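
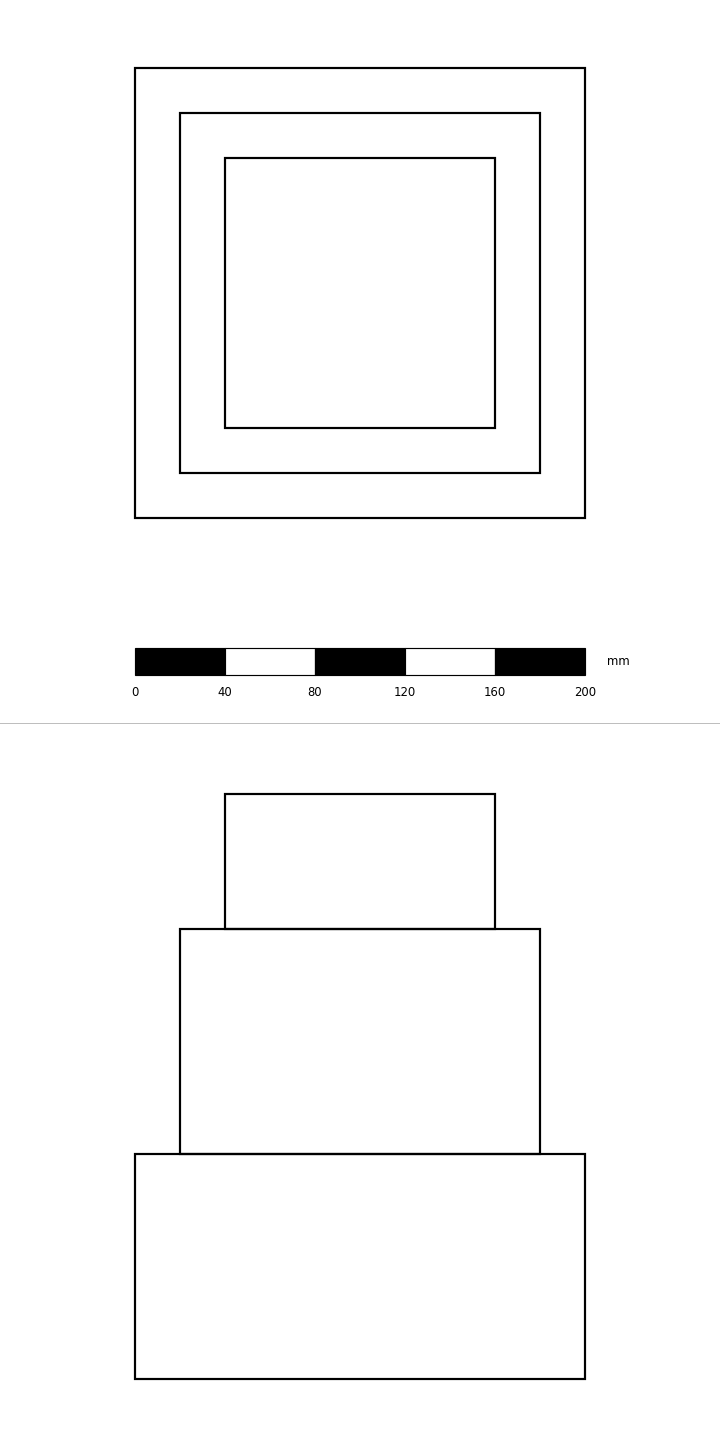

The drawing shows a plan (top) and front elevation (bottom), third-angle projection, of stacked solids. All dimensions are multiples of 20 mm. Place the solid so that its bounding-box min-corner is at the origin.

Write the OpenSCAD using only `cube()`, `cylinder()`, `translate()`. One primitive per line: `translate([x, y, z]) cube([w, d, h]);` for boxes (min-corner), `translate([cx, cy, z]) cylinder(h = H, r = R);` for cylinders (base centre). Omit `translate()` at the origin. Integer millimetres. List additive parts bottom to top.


cube([200, 200, 100]);
translate([20, 20, 100]) cube([160, 160, 100]);
translate([40, 40, 200]) cube([120, 120, 60]);


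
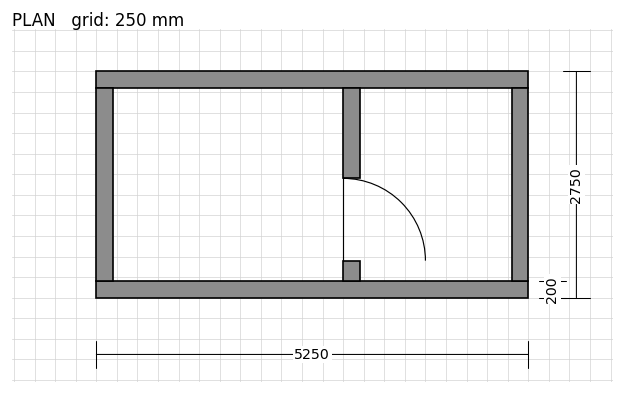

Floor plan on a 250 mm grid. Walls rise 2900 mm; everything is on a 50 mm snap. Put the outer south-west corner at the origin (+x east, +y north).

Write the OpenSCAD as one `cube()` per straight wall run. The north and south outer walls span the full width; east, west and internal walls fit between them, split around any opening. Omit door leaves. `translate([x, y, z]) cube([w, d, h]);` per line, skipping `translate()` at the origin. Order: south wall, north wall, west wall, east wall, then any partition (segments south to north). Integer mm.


cube([5250, 200, 2900]);
translate([0, 2550, 0]) cube([5250, 200, 2900]);
translate([0, 200, 0]) cube([200, 2350, 2900]);
translate([5050, 200, 0]) cube([200, 2350, 2900]);
translate([3000, 200, 0]) cube([200, 250, 2900]);
translate([3000, 1450, 0]) cube([200, 1100, 2900]);


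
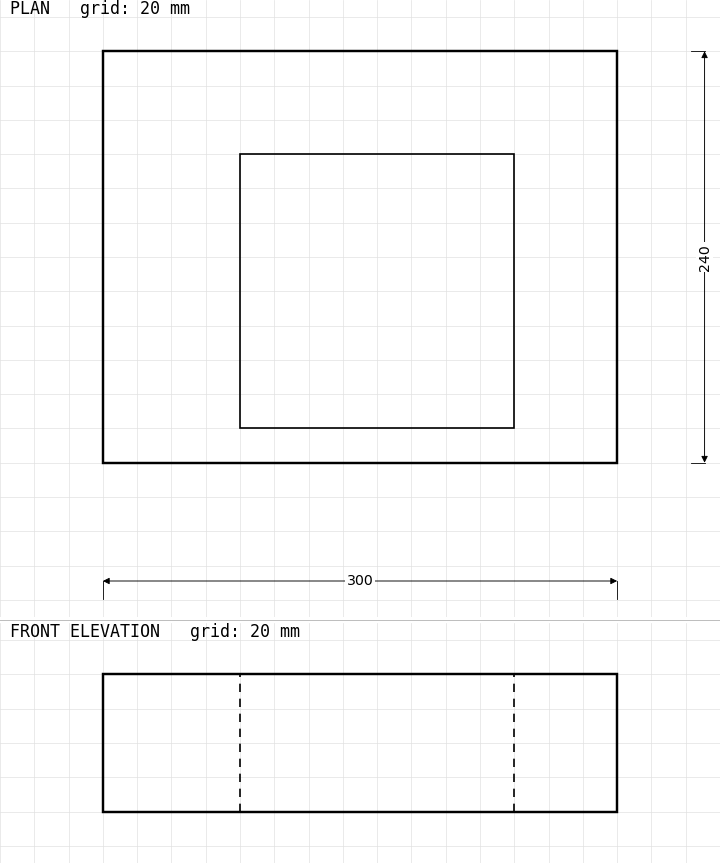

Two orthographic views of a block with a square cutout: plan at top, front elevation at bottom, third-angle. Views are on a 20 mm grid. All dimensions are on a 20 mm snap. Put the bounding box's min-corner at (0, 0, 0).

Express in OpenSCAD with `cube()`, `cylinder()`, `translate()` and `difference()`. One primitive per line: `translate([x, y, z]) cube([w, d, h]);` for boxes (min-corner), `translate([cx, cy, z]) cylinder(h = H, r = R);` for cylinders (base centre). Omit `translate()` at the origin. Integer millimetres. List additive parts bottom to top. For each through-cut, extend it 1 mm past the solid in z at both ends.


difference() {
  cube([300, 240, 80]);
  translate([80, 20, -1]) cube([160, 160, 82]);
}


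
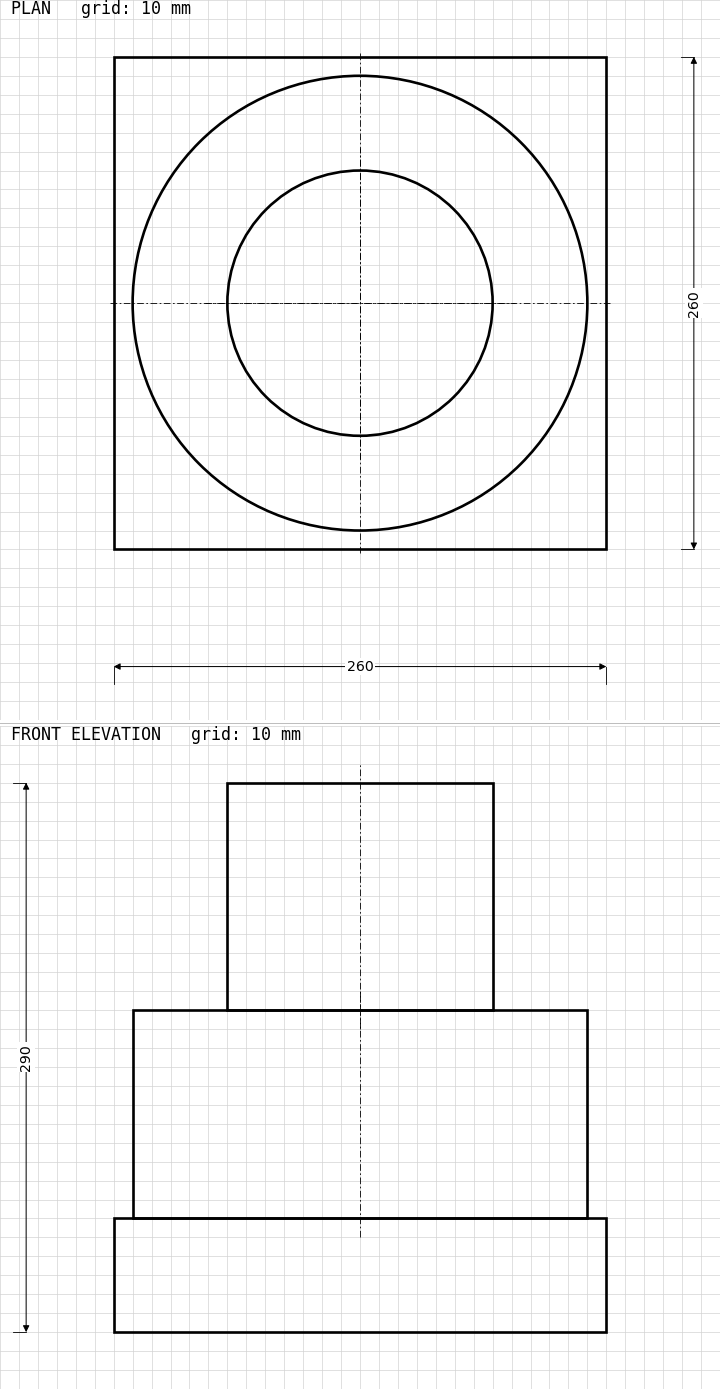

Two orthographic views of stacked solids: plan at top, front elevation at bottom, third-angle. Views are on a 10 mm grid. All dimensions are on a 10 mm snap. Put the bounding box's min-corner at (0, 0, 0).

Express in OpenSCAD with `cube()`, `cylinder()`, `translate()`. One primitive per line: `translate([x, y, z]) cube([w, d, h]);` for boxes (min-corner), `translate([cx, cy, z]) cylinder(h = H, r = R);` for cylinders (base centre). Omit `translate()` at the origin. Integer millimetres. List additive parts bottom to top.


cube([260, 260, 60]);
translate([130, 130, 60]) cylinder(h = 110, r = 120);
translate([130, 130, 170]) cylinder(h = 120, r = 70);


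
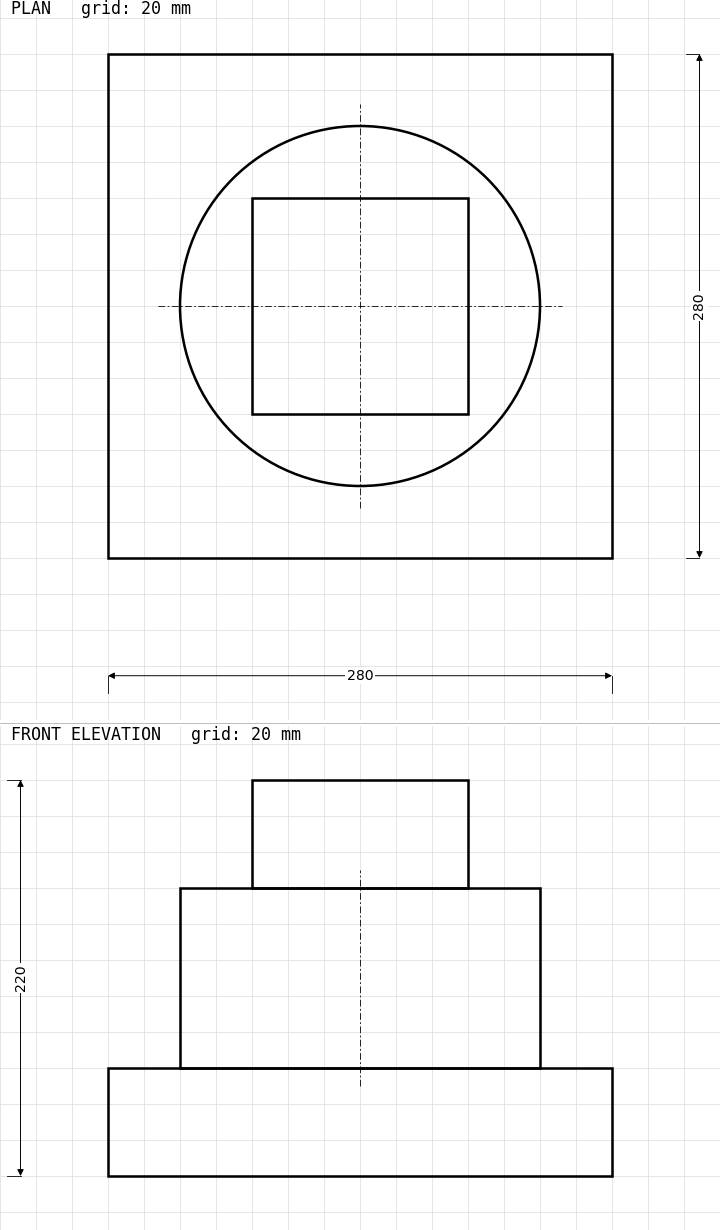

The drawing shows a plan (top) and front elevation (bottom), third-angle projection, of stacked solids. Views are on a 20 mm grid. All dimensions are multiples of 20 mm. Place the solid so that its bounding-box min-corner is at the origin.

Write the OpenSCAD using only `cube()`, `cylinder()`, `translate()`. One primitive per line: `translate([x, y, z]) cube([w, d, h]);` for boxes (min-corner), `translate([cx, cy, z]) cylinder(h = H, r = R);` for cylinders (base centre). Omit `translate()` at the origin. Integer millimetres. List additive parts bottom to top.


cube([280, 280, 60]);
translate([140, 140, 60]) cylinder(h = 100, r = 100);
translate([80, 80, 160]) cube([120, 120, 60]);


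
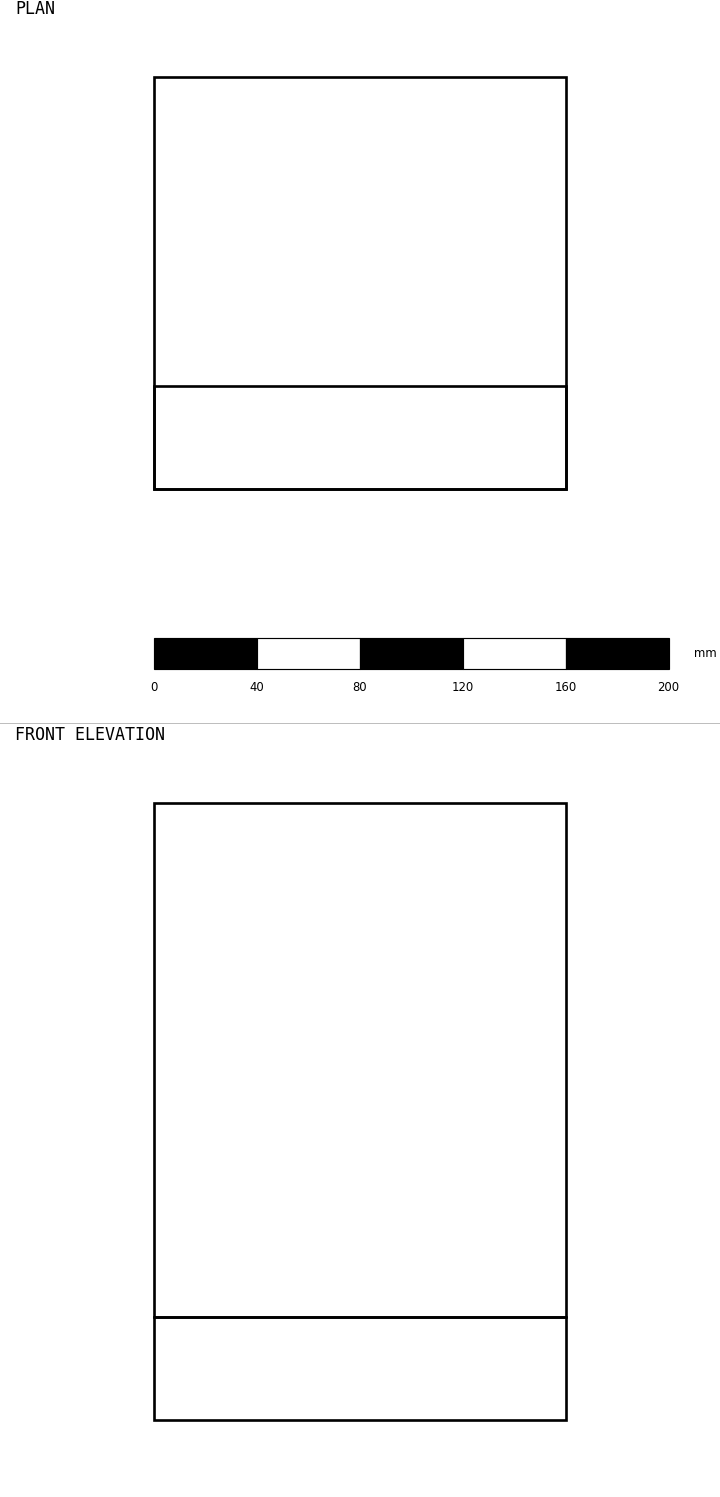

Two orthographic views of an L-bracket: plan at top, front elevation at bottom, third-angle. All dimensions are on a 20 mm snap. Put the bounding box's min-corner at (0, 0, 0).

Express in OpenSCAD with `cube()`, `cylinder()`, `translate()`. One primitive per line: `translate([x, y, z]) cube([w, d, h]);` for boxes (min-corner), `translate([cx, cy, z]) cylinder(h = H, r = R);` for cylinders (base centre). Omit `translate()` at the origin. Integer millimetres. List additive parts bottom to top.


cube([160, 160, 40]);
translate([0, 0, 40]) cube([160, 40, 200]);


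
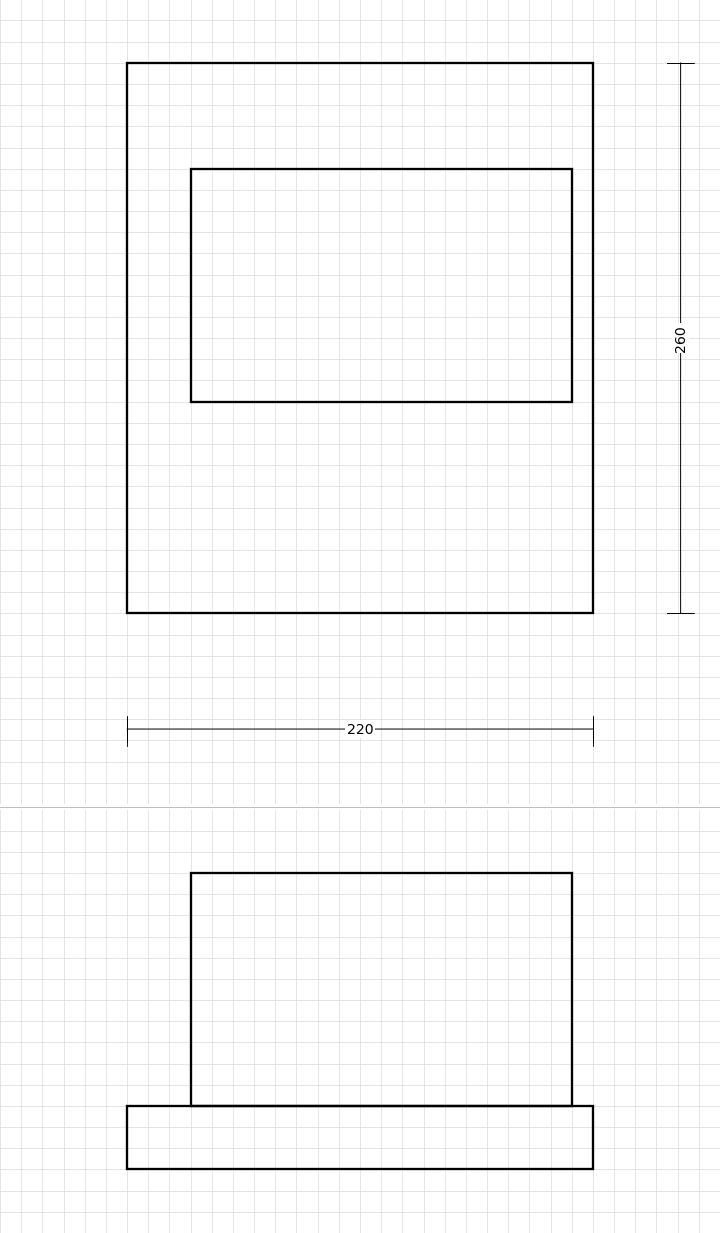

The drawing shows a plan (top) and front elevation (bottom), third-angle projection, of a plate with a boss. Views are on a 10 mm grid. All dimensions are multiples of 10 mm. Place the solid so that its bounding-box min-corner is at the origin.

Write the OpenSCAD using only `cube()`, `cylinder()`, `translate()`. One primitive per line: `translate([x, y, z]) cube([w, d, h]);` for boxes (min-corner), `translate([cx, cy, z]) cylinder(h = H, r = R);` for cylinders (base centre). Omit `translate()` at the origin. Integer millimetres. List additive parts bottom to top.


cube([220, 260, 30]);
translate([30, 100, 30]) cube([180, 110, 110]);


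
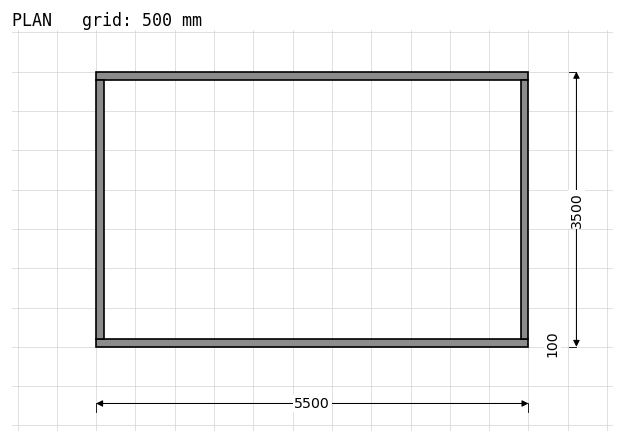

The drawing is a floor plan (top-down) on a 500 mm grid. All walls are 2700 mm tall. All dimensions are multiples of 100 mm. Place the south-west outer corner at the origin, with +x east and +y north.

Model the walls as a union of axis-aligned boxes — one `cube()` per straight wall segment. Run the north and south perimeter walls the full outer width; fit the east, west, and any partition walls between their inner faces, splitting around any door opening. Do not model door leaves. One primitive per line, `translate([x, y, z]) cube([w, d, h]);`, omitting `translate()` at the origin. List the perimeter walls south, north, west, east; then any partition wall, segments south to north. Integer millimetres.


cube([5500, 100, 2700]);
translate([0, 3400, 0]) cube([5500, 100, 2700]);
translate([0, 100, 0]) cube([100, 3300, 2700]);
translate([5400, 100, 0]) cube([100, 3300, 2700]);


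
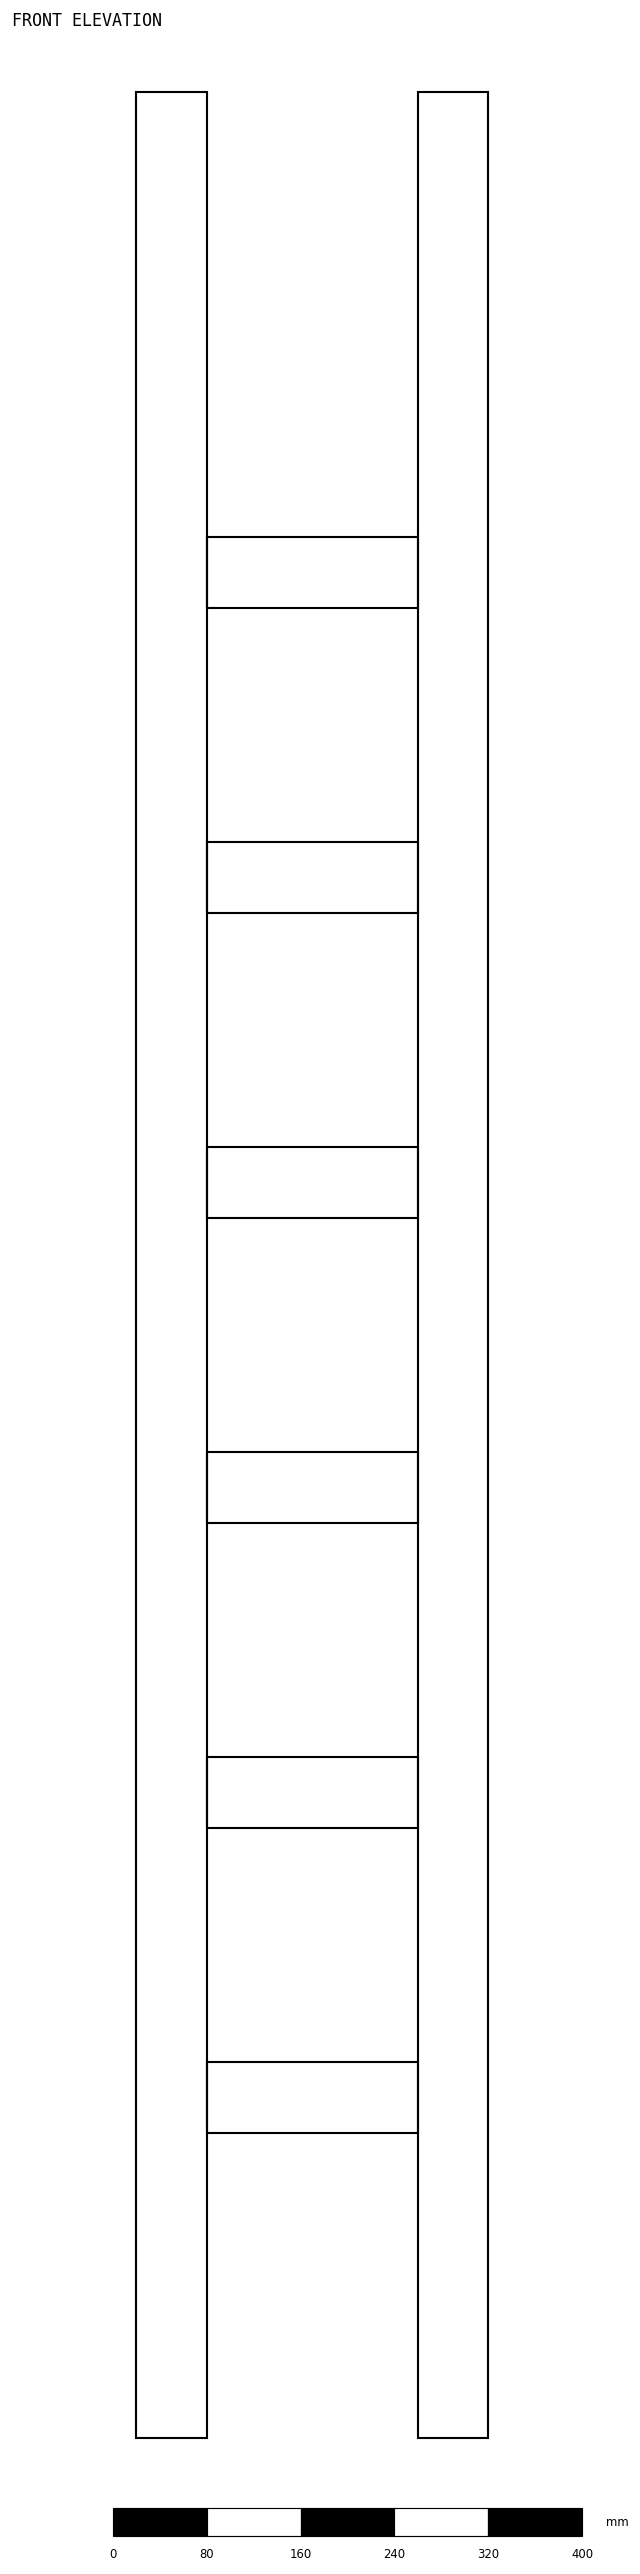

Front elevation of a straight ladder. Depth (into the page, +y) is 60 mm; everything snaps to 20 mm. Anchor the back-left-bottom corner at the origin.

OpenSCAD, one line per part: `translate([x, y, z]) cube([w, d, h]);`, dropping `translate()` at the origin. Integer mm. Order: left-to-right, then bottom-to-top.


cube([60, 60, 2000]);
translate([60, 0, 260]) cube([180, 60, 60]);
translate([60, 0, 520]) cube([180, 60, 60]);
translate([60, 0, 780]) cube([180, 60, 60]);
translate([60, 0, 1040]) cube([180, 60, 60]);
translate([60, 0, 1300]) cube([180, 60, 60]);
translate([60, 0, 1560]) cube([180, 60, 60]);
translate([240, 0, 0]) cube([60, 60, 2000]);


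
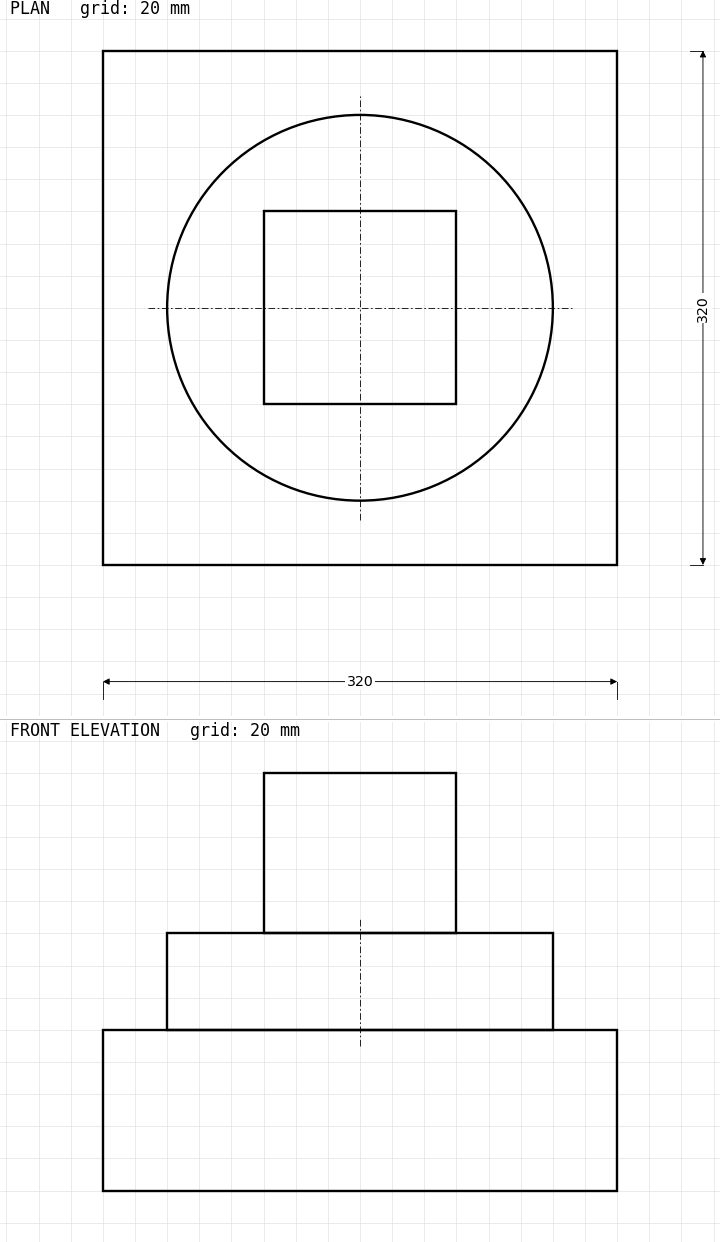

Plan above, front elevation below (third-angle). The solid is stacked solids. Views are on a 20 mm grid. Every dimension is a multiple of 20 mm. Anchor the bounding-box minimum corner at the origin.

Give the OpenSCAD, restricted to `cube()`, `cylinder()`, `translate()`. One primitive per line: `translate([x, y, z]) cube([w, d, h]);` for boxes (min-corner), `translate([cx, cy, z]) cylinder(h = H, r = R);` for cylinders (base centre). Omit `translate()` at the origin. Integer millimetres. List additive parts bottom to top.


cube([320, 320, 100]);
translate([160, 160, 100]) cylinder(h = 60, r = 120);
translate([100, 100, 160]) cube([120, 120, 100]);


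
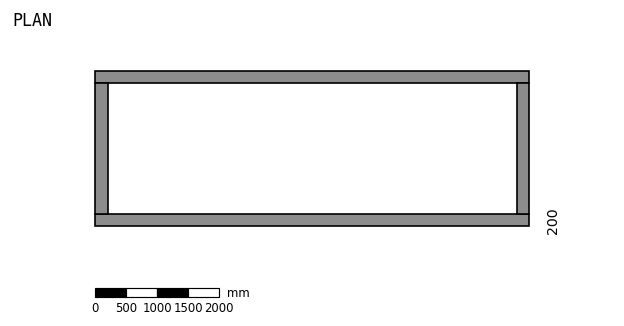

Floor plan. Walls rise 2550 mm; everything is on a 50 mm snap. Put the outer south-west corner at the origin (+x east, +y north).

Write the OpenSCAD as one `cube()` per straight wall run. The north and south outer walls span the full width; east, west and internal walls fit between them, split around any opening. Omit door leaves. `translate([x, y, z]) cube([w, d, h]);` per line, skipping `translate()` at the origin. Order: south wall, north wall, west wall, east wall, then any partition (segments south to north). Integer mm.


cube([7000, 200, 2550]);
translate([0, 2300, 0]) cube([7000, 200, 2550]);
translate([0, 200, 0]) cube([200, 2100, 2550]);
translate([6800, 200, 0]) cube([200, 2100, 2550]);


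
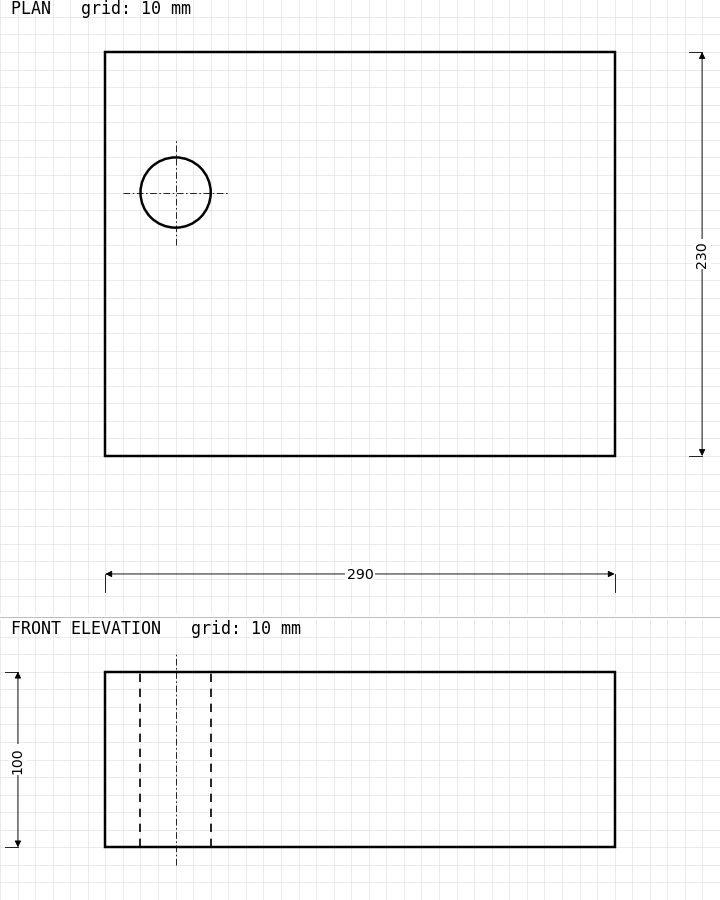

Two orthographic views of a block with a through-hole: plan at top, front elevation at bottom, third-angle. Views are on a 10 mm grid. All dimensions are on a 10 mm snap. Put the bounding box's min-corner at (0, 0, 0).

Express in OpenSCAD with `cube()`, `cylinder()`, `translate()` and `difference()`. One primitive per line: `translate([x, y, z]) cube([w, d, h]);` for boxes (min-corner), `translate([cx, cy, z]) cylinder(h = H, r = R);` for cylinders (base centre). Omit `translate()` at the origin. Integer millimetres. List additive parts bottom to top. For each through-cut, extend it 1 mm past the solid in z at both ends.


difference() {
  cube([290, 230, 100]);
  translate([40, 150, -1]) cylinder(h = 102, r = 20);
}


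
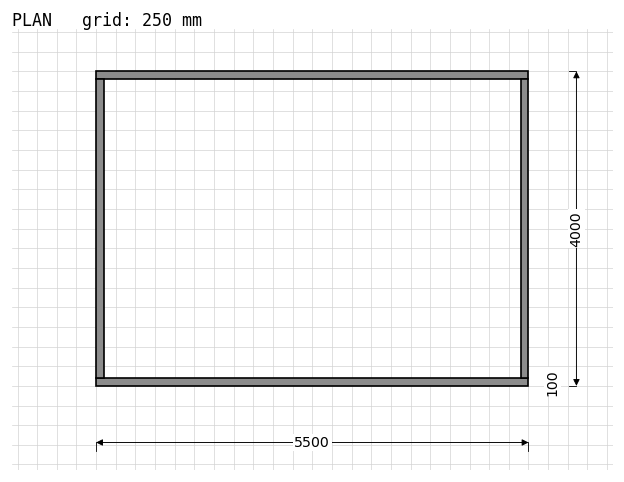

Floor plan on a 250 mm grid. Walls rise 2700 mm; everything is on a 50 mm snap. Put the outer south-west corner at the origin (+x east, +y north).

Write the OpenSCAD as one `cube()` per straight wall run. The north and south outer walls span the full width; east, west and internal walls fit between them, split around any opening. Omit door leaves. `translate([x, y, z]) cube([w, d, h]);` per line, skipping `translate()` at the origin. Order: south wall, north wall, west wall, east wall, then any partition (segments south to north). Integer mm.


cube([5500, 100, 2700]);
translate([0, 3900, 0]) cube([5500, 100, 2700]);
translate([0, 100, 0]) cube([100, 3800, 2700]);
translate([5400, 100, 0]) cube([100, 3800, 2700]);


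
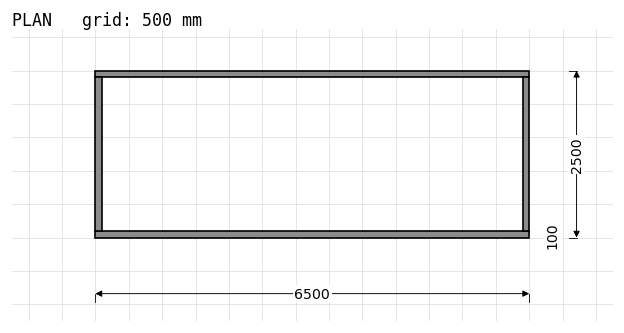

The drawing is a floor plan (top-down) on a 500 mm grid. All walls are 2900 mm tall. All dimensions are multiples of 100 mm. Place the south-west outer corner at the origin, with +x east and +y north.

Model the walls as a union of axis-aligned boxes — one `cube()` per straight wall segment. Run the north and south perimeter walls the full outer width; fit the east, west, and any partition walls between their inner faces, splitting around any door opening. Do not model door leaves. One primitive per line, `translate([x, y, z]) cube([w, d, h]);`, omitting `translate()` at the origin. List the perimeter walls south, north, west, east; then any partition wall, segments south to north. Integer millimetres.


cube([6500, 100, 2900]);
translate([0, 2400, 0]) cube([6500, 100, 2900]);
translate([0, 100, 0]) cube([100, 2300, 2900]);
translate([6400, 100, 0]) cube([100, 2300, 2900]);


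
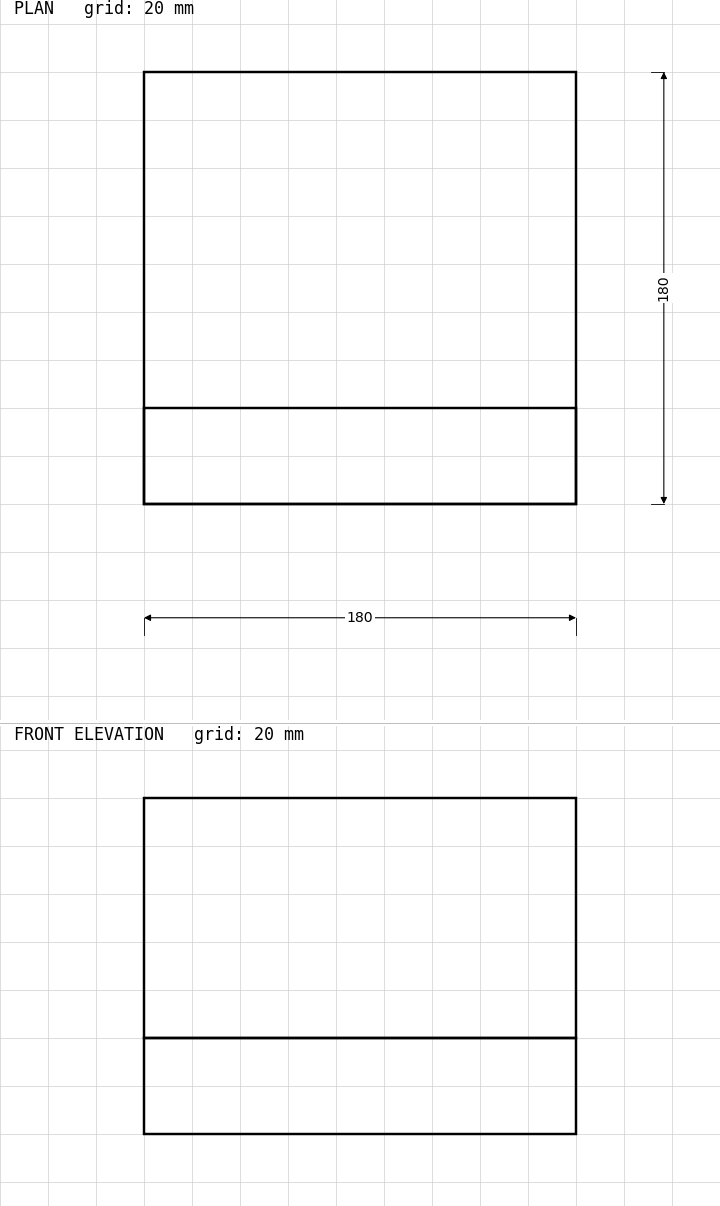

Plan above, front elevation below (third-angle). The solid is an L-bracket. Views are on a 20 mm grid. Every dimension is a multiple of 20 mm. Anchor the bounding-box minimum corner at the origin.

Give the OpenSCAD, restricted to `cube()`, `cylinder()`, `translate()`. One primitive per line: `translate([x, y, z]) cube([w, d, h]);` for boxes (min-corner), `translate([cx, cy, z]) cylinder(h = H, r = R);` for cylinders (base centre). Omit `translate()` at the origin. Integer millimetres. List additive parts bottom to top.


cube([180, 180, 40]);
translate([0, 0, 40]) cube([180, 40, 100]);


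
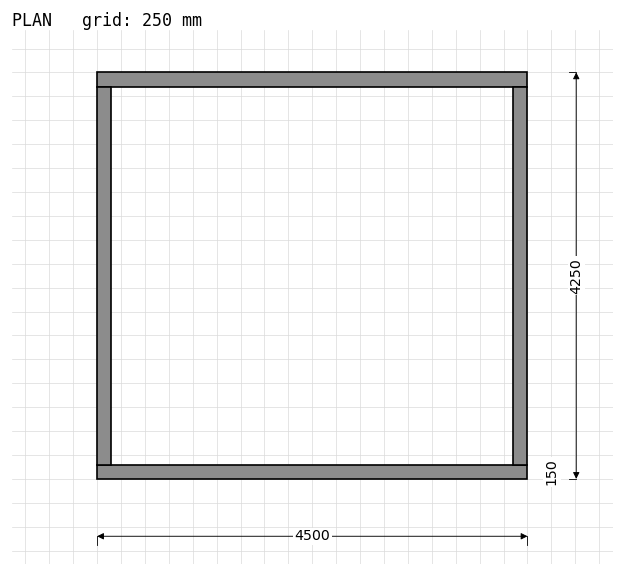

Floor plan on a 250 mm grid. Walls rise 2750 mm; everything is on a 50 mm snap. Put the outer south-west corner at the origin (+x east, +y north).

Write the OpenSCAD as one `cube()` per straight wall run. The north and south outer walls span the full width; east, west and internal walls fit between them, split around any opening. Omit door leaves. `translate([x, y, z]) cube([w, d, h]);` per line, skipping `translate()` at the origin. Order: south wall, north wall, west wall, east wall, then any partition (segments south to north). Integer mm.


cube([4500, 150, 2750]);
translate([0, 4100, 0]) cube([4500, 150, 2750]);
translate([0, 150, 0]) cube([150, 3950, 2750]);
translate([4350, 150, 0]) cube([150, 3950, 2750]);


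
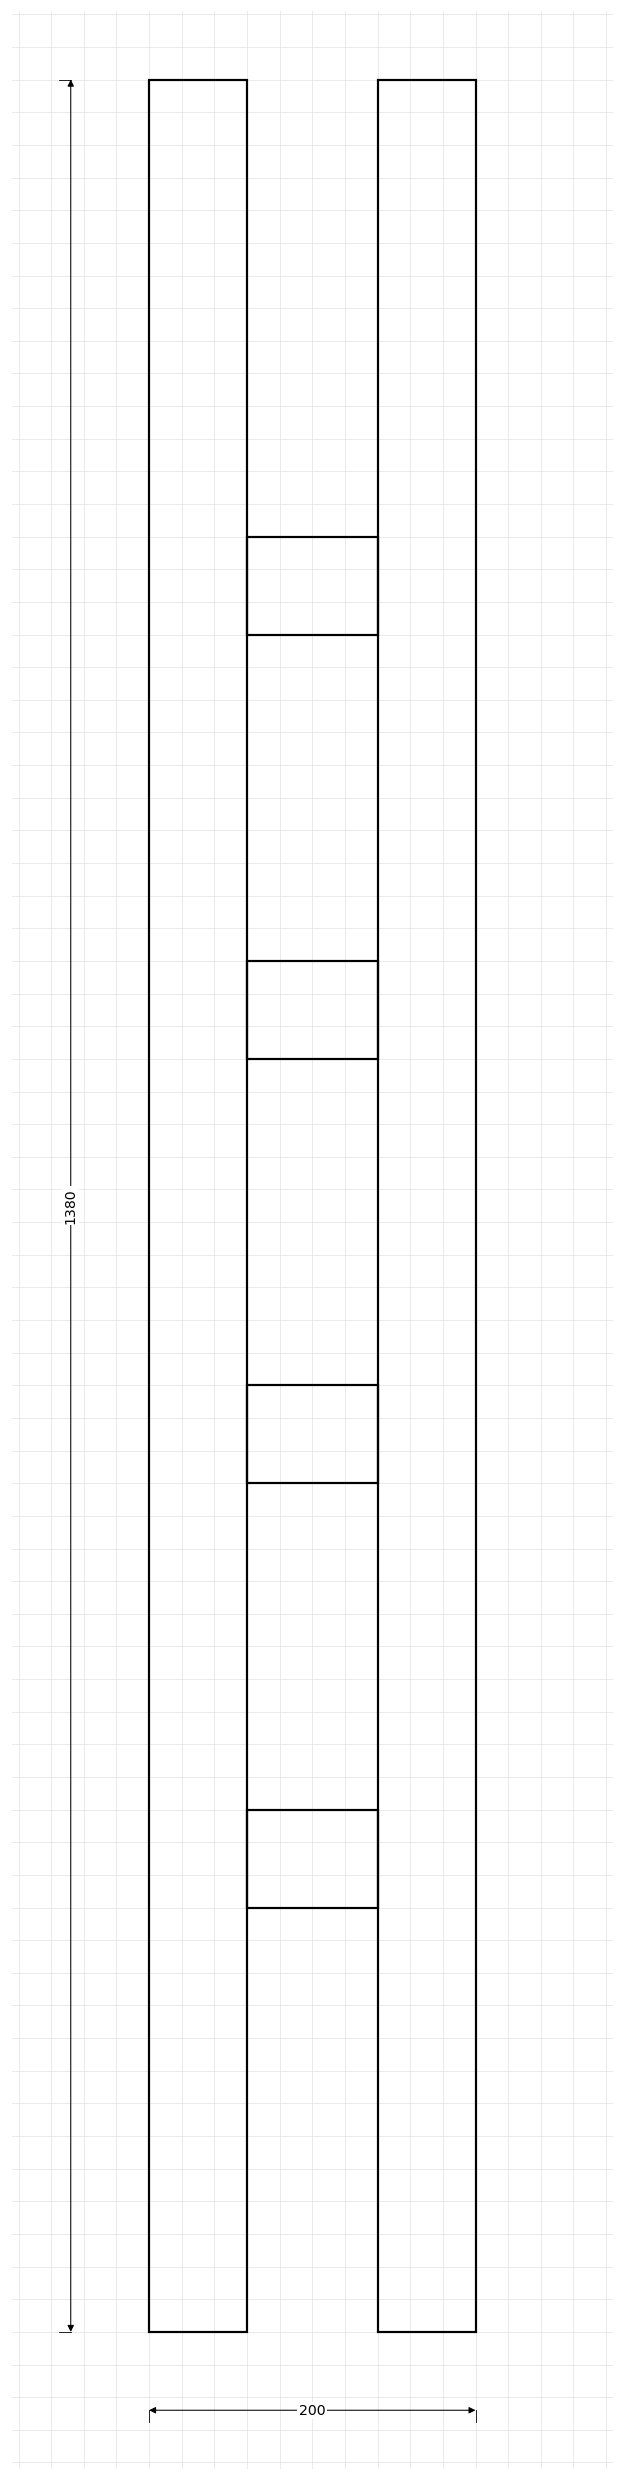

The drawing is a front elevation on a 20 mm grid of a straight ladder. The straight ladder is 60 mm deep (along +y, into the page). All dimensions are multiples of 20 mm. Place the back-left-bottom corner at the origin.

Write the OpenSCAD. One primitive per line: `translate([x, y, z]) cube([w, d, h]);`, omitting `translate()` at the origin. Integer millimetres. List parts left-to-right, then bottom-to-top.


cube([60, 60, 1380]);
translate([60, 0, 260]) cube([80, 60, 60]);
translate([60, 0, 520]) cube([80, 60, 60]);
translate([60, 0, 780]) cube([80, 60, 60]);
translate([60, 0, 1040]) cube([80, 60, 60]);
translate([140, 0, 0]) cube([60, 60, 1380]);


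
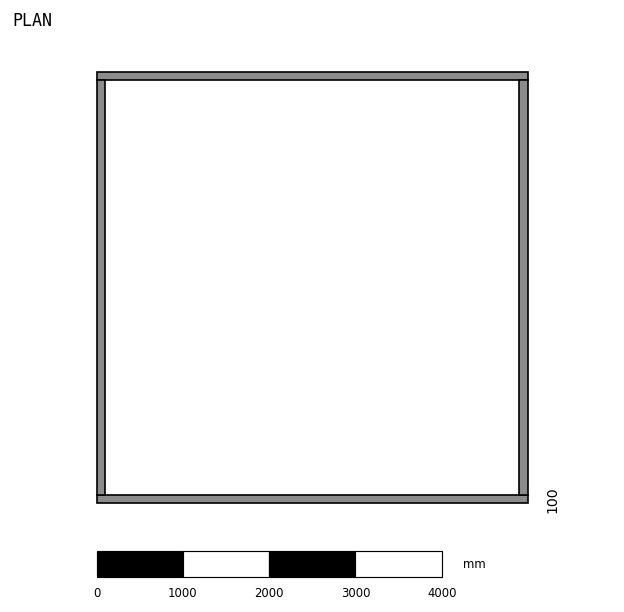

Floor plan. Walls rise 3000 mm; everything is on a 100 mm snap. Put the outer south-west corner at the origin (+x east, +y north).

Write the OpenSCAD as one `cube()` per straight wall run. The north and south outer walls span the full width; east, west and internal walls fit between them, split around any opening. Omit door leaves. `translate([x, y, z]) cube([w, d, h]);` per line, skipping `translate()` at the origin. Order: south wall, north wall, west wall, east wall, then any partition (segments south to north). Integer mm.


cube([5000, 100, 3000]);
translate([0, 4900, 0]) cube([5000, 100, 3000]);
translate([0, 100, 0]) cube([100, 4800, 3000]);
translate([4900, 100, 0]) cube([100, 4800, 3000]);


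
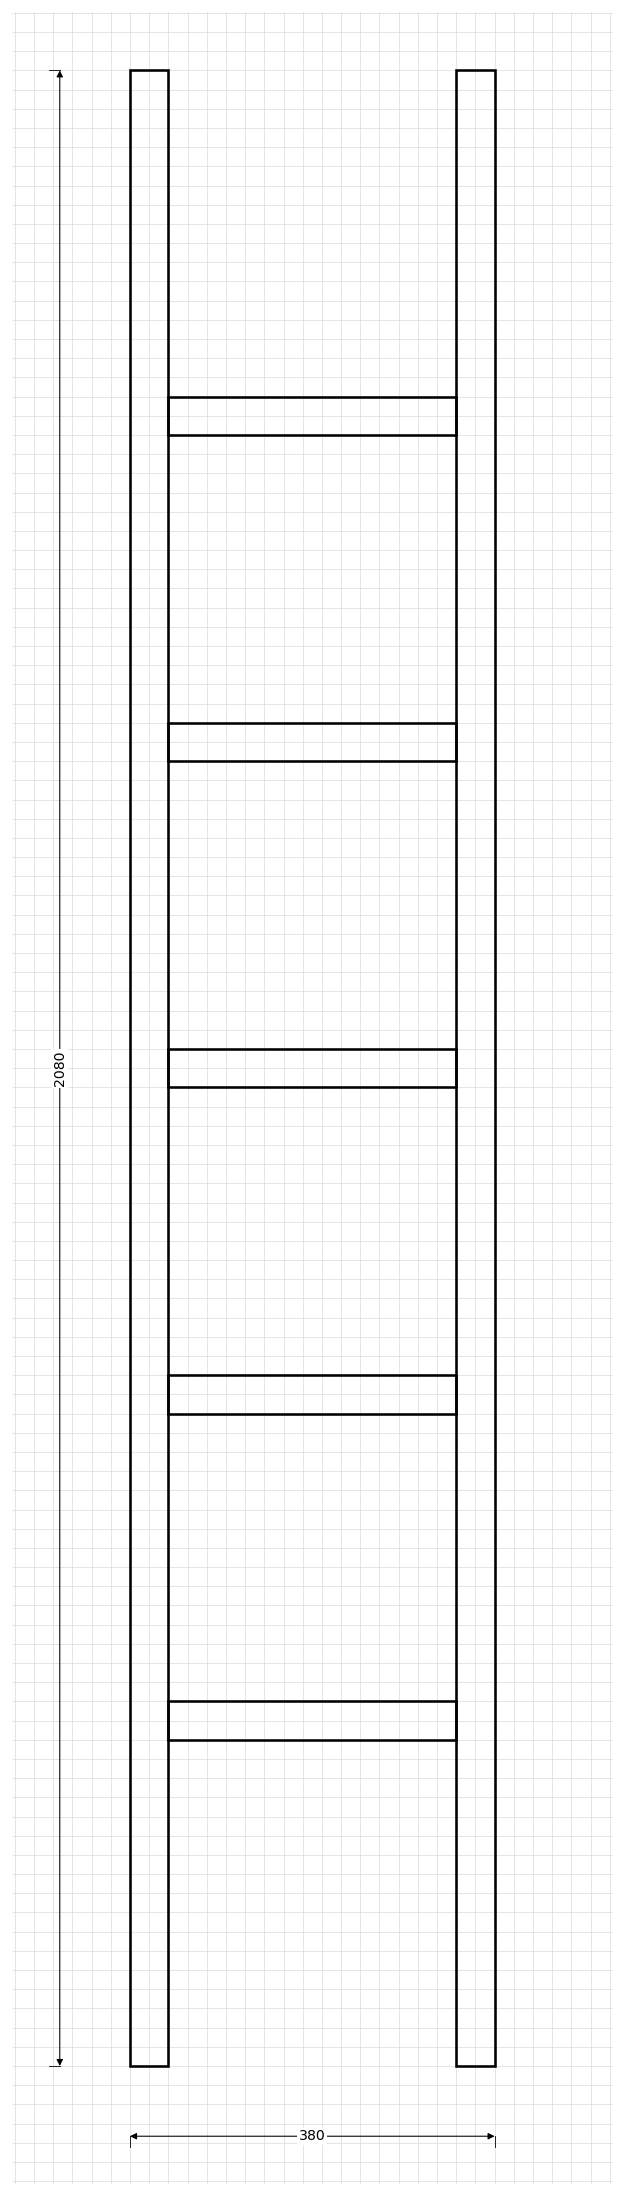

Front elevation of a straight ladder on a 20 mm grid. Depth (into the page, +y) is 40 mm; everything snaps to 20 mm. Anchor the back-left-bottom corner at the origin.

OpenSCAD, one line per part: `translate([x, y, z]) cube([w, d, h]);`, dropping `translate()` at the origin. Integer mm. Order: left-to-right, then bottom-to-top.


cube([40, 40, 2080]);
translate([40, 0, 340]) cube([300, 40, 40]);
translate([40, 0, 680]) cube([300, 40, 40]);
translate([40, 0, 1020]) cube([300, 40, 40]);
translate([40, 0, 1360]) cube([300, 40, 40]);
translate([40, 0, 1700]) cube([300, 40, 40]);
translate([340, 0, 0]) cube([40, 40, 2080]);


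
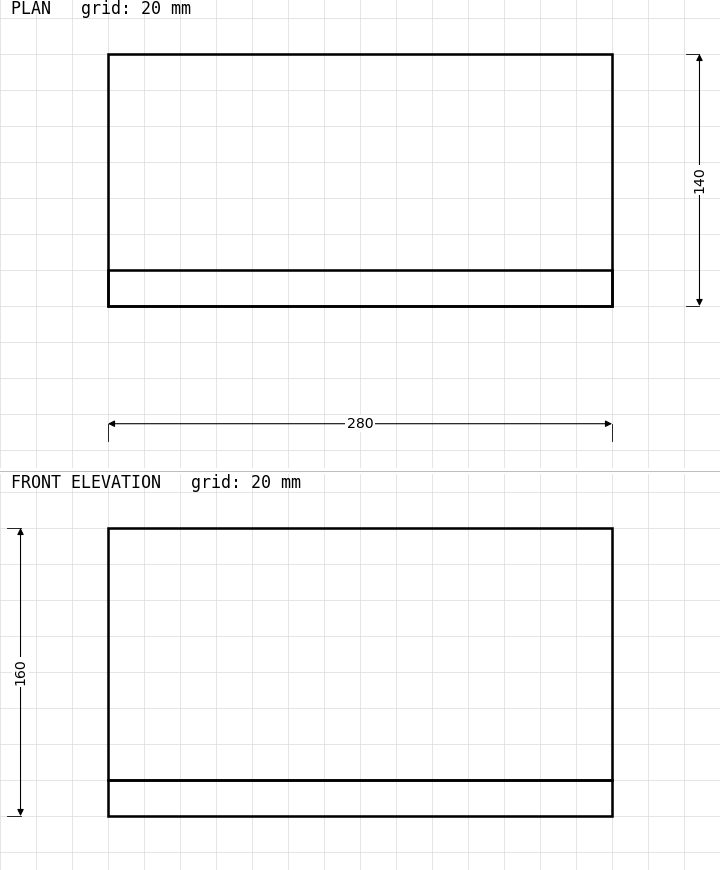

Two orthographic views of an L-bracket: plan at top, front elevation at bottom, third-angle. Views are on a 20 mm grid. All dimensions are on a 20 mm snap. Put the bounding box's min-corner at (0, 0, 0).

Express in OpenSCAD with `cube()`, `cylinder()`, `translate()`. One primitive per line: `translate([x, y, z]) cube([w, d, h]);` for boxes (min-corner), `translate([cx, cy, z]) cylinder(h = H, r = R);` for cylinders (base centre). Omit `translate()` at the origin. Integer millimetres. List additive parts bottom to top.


cube([280, 140, 20]);
translate([0, 0, 20]) cube([280, 20, 140]);


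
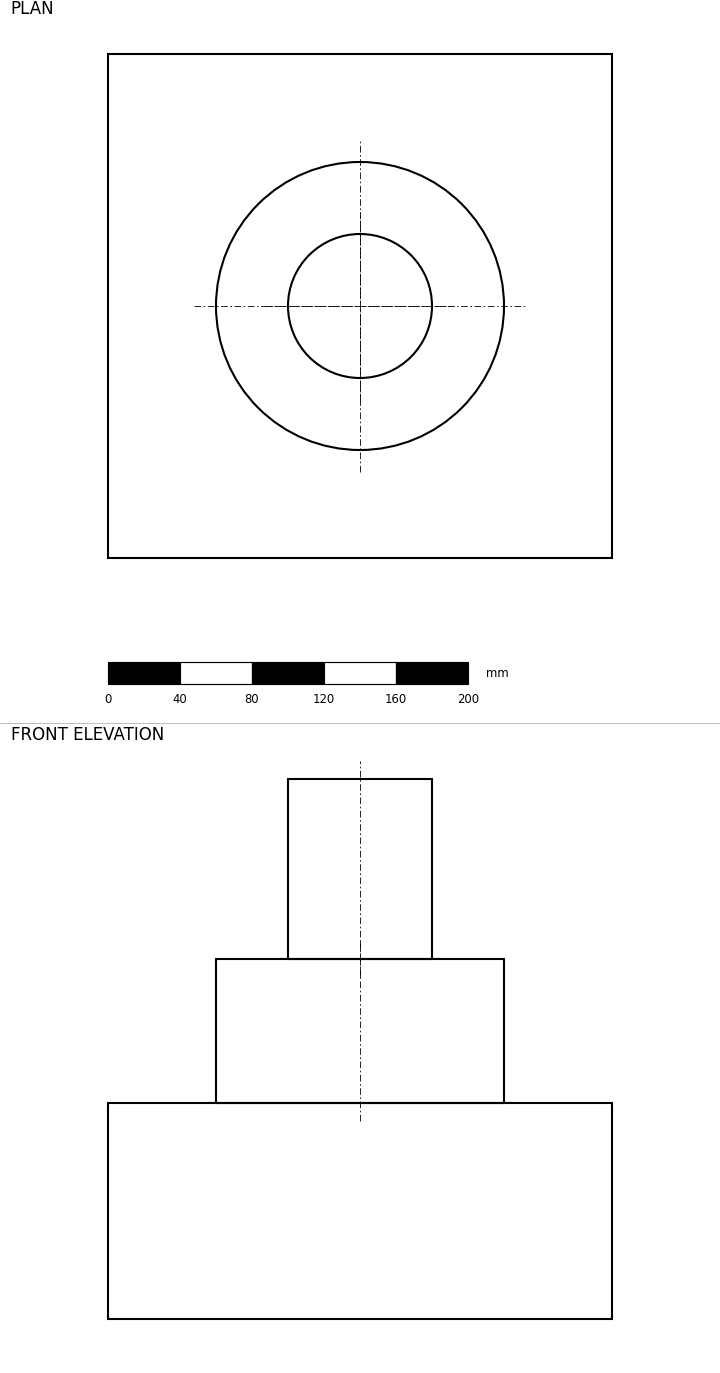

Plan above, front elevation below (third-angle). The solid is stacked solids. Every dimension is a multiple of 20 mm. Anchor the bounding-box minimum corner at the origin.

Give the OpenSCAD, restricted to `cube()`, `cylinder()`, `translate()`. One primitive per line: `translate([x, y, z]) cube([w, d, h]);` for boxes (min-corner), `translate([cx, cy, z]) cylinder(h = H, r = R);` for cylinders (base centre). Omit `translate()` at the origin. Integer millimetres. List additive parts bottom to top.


cube([280, 280, 120]);
translate([140, 140, 120]) cylinder(h = 80, r = 80);
translate([140, 140, 200]) cylinder(h = 100, r = 40);


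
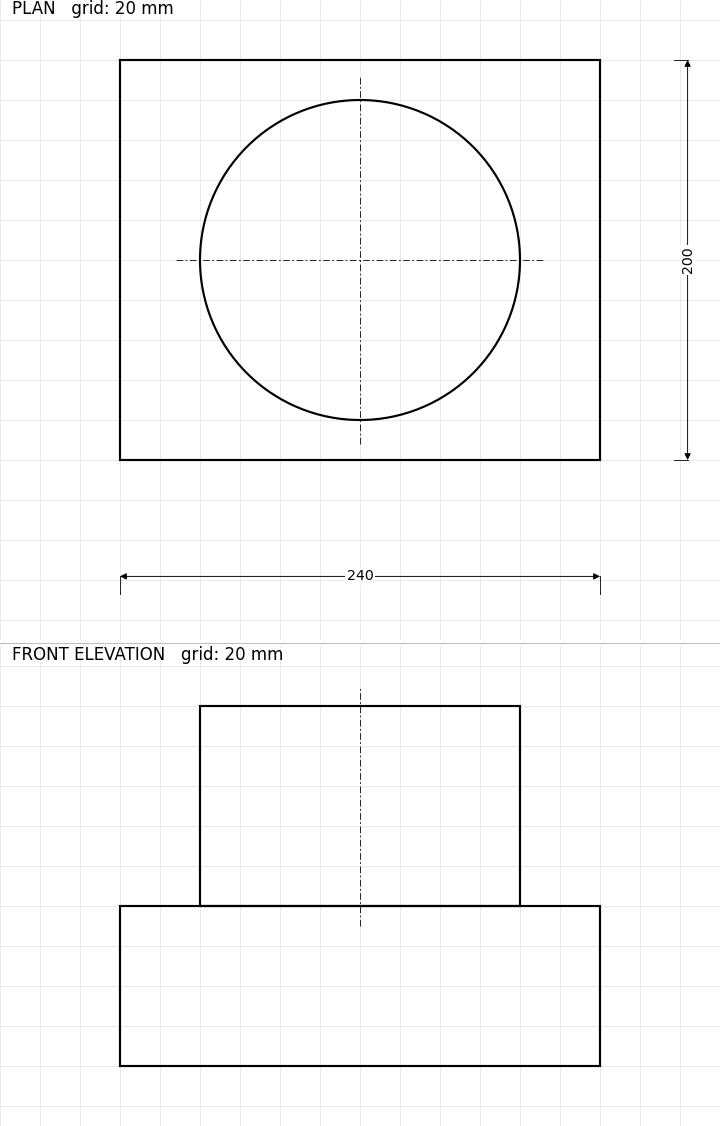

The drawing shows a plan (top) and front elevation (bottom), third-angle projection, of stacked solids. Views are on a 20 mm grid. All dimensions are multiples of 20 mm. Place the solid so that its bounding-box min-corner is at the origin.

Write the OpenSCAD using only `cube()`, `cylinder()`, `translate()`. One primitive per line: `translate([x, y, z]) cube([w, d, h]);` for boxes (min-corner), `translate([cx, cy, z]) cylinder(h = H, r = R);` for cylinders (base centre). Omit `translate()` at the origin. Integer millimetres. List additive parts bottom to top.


cube([240, 200, 80]);
translate([120, 100, 80]) cylinder(h = 100, r = 80);


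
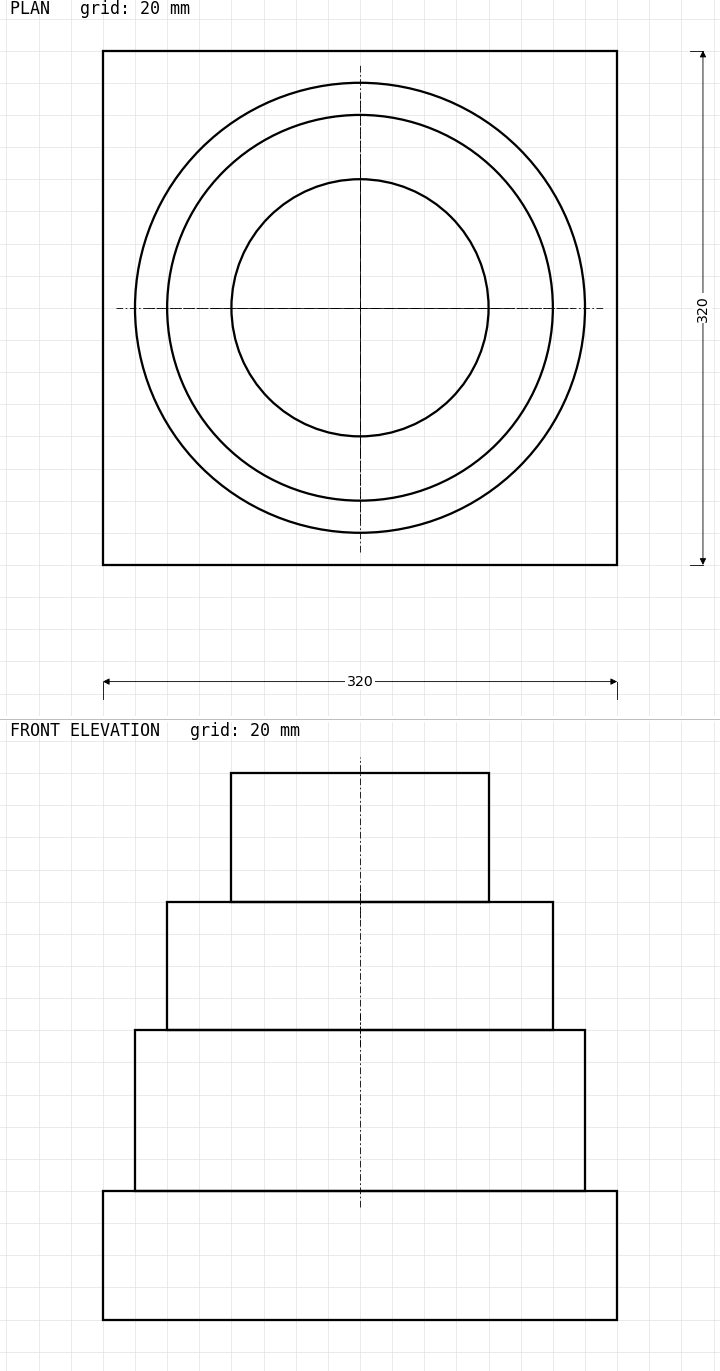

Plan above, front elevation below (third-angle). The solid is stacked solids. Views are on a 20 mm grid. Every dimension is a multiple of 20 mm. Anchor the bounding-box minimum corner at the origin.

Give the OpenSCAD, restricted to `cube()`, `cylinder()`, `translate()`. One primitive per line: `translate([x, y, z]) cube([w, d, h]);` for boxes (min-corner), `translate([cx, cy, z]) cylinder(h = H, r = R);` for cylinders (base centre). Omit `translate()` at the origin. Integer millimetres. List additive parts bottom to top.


cube([320, 320, 80]);
translate([160, 160, 80]) cylinder(h = 100, r = 140);
translate([160, 160, 180]) cylinder(h = 80, r = 120);
translate([160, 160, 260]) cylinder(h = 80, r = 80);


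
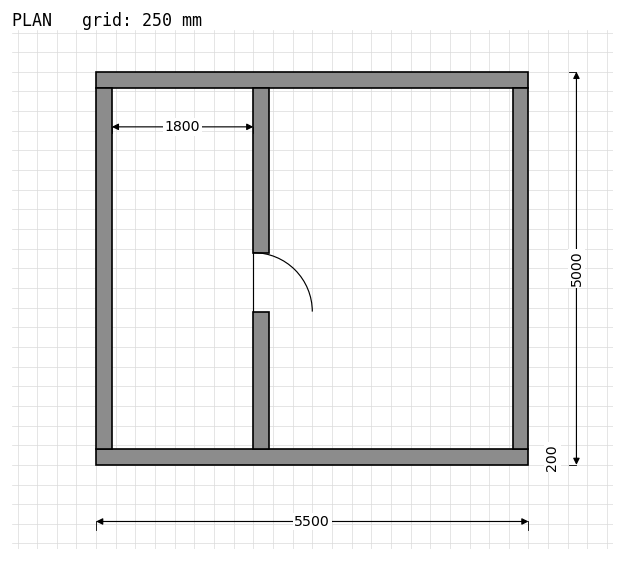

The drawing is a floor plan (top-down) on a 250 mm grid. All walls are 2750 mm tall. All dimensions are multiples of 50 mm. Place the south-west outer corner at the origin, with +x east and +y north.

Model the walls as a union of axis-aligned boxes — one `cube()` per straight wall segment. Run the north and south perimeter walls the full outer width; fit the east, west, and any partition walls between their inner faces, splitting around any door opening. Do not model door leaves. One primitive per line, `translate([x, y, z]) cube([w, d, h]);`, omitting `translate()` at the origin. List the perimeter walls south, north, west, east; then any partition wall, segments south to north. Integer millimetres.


cube([5500, 200, 2750]);
translate([0, 4800, 0]) cube([5500, 200, 2750]);
translate([0, 200, 0]) cube([200, 4600, 2750]);
translate([5300, 200, 0]) cube([200, 4600, 2750]);
translate([2000, 200, 0]) cube([200, 1750, 2750]);
translate([2000, 2700, 0]) cube([200, 2100, 2750]);


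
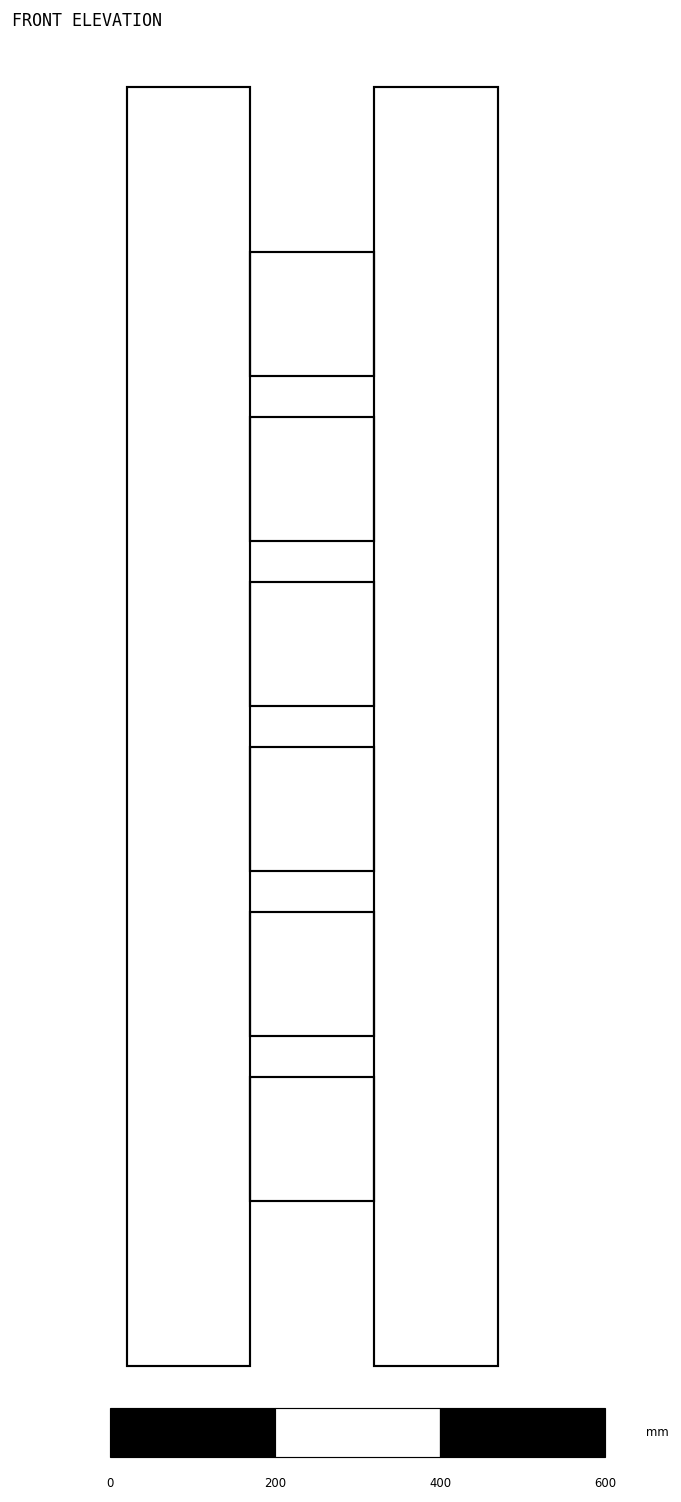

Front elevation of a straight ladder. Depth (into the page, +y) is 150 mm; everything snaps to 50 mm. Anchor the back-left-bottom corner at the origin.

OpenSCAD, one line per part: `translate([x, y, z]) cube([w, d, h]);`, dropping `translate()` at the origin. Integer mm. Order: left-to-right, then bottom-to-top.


cube([150, 150, 1550]);
translate([150, 0, 200]) cube([150, 150, 150]);
translate([150, 0, 400]) cube([150, 150, 150]);
translate([150, 0, 600]) cube([150, 150, 150]);
translate([150, 0, 800]) cube([150, 150, 150]);
translate([150, 0, 1000]) cube([150, 150, 150]);
translate([150, 0, 1200]) cube([150, 150, 150]);
translate([300, 0, 0]) cube([150, 150, 1550]);


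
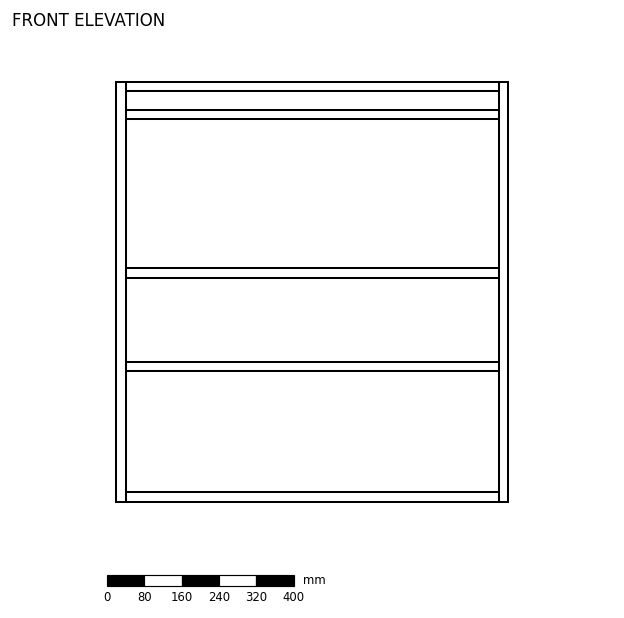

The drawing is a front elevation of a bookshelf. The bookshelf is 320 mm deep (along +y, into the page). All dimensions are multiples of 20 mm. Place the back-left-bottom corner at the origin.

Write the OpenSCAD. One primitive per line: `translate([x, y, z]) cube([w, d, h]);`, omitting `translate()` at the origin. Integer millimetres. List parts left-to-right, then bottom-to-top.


cube([20, 320, 900]);
translate([20, 0, 0]) cube([800, 320, 20]);
translate([20, 0, 280]) cube([800, 320, 20]);
translate([20, 0, 480]) cube([800, 320, 20]);
translate([20, 0, 820]) cube([800, 320, 20]);
translate([20, 0, 880]) cube([800, 320, 20]);
translate([820, 0, 0]) cube([20, 320, 900]);


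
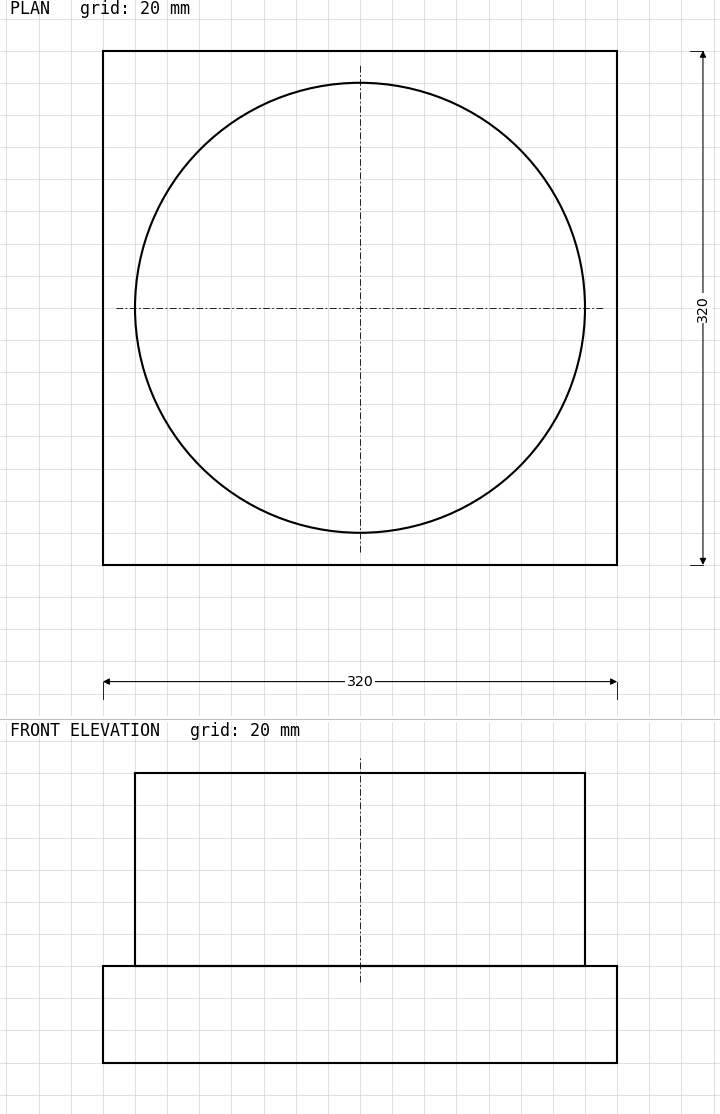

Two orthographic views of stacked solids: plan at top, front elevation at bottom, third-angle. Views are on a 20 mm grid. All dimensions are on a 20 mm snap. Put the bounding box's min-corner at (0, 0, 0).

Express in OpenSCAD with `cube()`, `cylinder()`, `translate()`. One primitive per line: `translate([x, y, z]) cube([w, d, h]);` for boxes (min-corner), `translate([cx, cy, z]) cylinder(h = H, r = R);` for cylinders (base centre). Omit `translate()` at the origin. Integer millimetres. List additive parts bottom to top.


cube([320, 320, 60]);
translate([160, 160, 60]) cylinder(h = 120, r = 140);


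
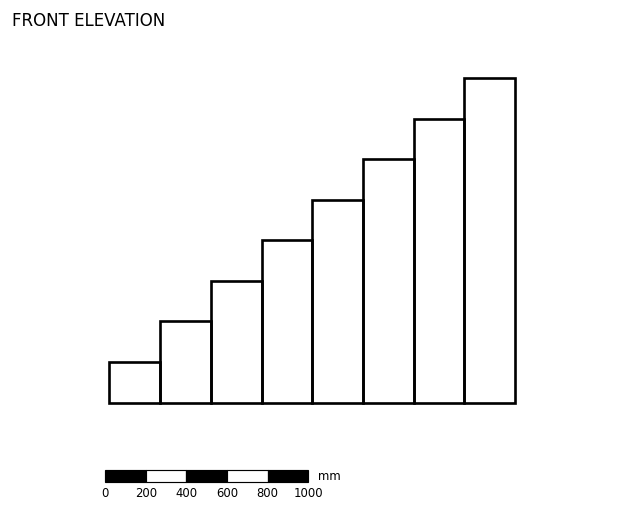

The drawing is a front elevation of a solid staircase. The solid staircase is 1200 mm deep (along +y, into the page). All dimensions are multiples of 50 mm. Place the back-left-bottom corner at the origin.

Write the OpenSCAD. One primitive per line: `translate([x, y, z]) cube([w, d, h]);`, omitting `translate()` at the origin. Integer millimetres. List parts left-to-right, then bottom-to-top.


cube([250, 1200, 200]);
translate([250, 0, 0]) cube([250, 1200, 400]);
translate([500, 0, 0]) cube([250, 1200, 600]);
translate([750, 0, 0]) cube([250, 1200, 800]);
translate([1000, 0, 0]) cube([250, 1200, 1000]);
translate([1250, 0, 0]) cube([250, 1200, 1200]);
translate([1500, 0, 0]) cube([250, 1200, 1400]);
translate([1750, 0, 0]) cube([250, 1200, 1600]);


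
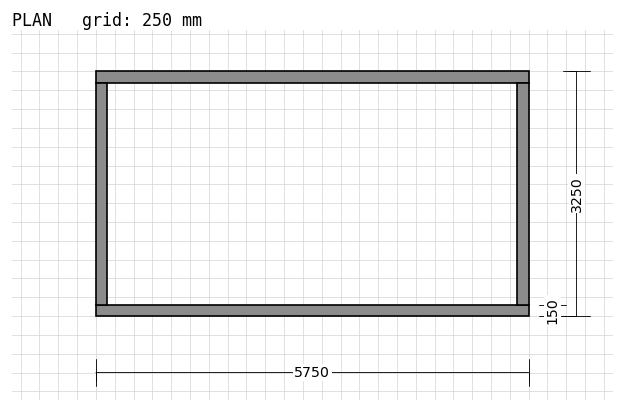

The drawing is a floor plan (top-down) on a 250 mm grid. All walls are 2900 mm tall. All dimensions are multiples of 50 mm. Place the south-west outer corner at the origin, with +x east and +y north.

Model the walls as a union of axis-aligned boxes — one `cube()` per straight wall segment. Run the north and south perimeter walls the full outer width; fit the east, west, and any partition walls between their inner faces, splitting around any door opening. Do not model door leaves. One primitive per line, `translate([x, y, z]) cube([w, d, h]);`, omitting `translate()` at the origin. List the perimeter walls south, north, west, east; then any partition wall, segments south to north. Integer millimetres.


cube([5750, 150, 2900]);
translate([0, 3100, 0]) cube([5750, 150, 2900]);
translate([0, 150, 0]) cube([150, 2950, 2900]);
translate([5600, 150, 0]) cube([150, 2950, 2900]);


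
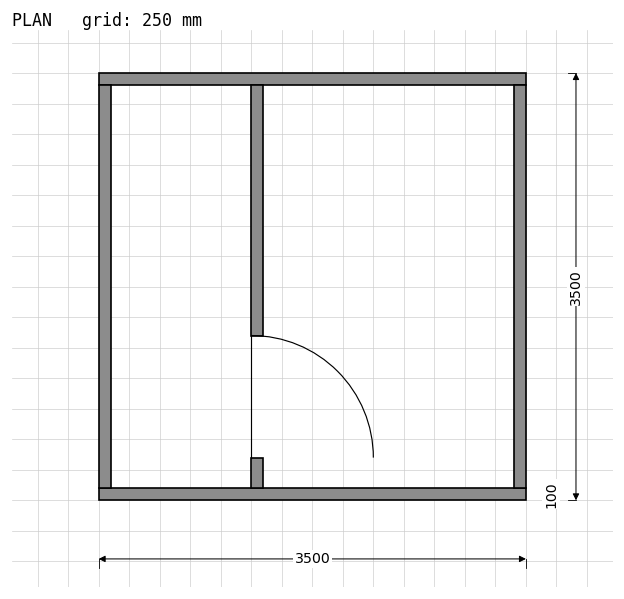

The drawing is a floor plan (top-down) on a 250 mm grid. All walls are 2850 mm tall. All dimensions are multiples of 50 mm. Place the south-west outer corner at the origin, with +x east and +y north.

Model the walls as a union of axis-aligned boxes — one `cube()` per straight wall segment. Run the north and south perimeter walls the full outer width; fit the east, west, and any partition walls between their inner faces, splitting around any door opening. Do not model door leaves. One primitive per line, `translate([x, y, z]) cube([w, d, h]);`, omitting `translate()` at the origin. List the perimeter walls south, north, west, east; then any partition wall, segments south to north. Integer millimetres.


cube([3500, 100, 2850]);
translate([0, 3400, 0]) cube([3500, 100, 2850]);
translate([0, 100, 0]) cube([100, 3300, 2850]);
translate([3400, 100, 0]) cube([100, 3300, 2850]);
translate([1250, 100, 0]) cube([100, 250, 2850]);
translate([1250, 1350, 0]) cube([100, 2050, 2850]);


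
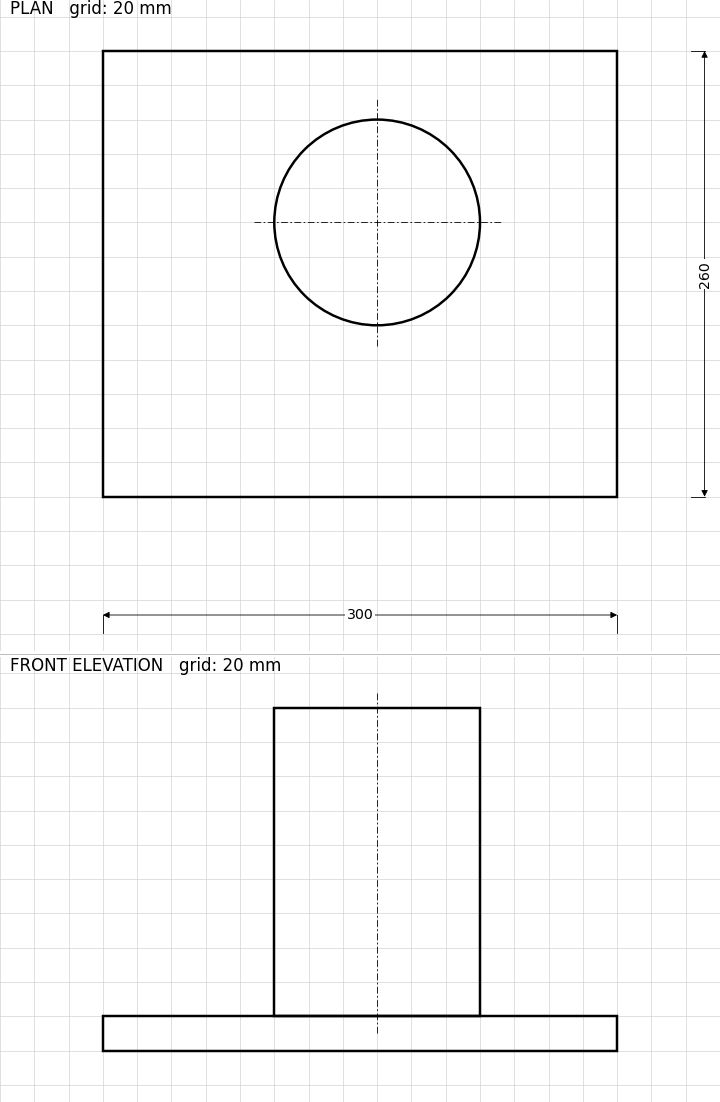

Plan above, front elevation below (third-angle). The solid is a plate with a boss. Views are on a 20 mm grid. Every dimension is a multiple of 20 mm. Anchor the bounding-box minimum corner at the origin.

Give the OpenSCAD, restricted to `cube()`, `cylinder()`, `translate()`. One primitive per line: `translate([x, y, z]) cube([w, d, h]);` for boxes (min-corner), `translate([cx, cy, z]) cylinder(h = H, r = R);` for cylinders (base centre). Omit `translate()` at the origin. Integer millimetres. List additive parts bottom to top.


cube([300, 260, 20]);
translate([160, 160, 20]) cylinder(h = 180, r = 60);


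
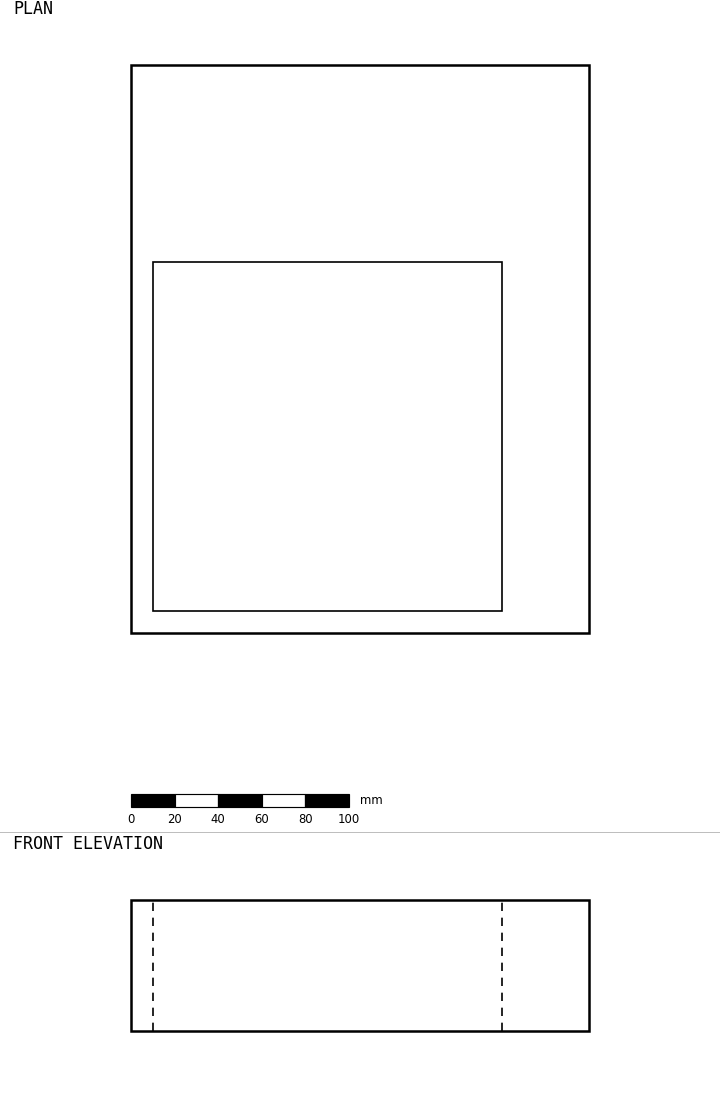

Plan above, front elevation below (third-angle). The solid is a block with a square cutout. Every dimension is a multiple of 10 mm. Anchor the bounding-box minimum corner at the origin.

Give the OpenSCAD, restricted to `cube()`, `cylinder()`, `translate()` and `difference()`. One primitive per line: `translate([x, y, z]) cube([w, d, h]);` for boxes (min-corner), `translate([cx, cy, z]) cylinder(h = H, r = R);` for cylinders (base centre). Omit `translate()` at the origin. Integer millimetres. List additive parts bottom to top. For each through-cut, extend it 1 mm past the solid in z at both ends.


difference() {
  cube([210, 260, 60]);
  translate([10, 10, -1]) cube([160, 160, 62]);
}
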